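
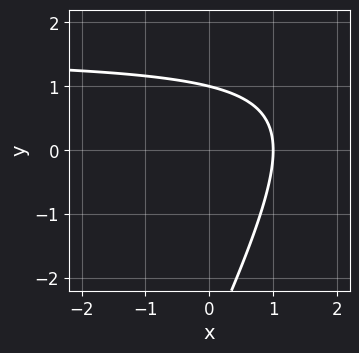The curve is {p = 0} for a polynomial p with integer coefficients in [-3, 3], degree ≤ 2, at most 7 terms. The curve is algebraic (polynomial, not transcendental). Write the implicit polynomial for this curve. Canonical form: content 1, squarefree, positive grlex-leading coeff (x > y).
1. The degree is 2 — a generic line meets the curve in up to 2 points.
2. From the visible intercepts: it crosses the x-axis at the gridline x = 1; one y-axis crossing is at y = 1.
3. Solving for integer coefficients yields p as stated.

2*x*y - y^2 - 3*x - 2*y + 3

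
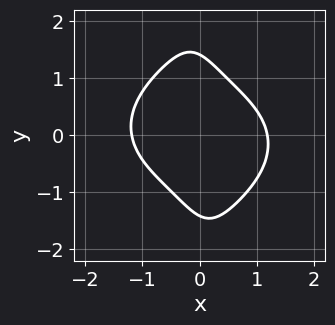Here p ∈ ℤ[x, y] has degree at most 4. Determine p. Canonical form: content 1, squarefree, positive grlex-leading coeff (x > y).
x^4 + 2*x^2*y^2 + x*y + y^2 - 2

Degree: a generic line meets the curve in up to 4 points, so deg p = 4.
Matching integer coefficients to the picture gives p.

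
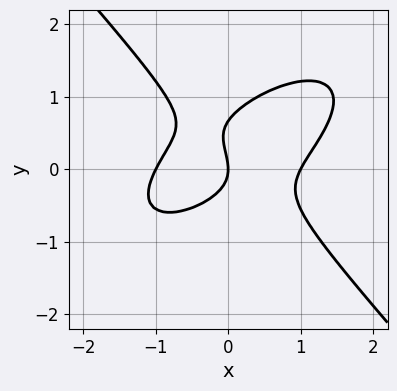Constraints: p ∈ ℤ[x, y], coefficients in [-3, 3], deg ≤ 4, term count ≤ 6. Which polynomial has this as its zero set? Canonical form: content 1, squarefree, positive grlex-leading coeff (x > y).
First, the degree is 3 — no degree-2 curve has this shape.
Then, from the visible intercepts: the x-axis gridline crossings are at x ∈ {-1, 0, 1}; it meets the y-axis at y = 0 (among the integer gridlines).
Finally, matching integer coefficients to the picture gives p.

2*x^3 - 2*x^2*y + 3*y^3 - 2*y^2 - 2*x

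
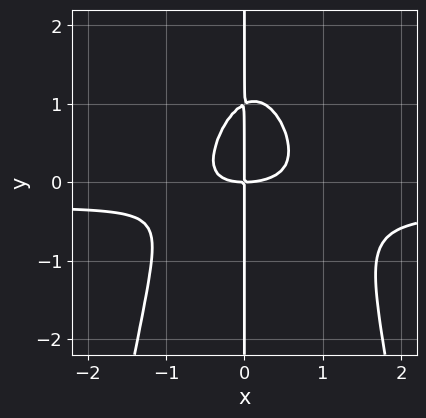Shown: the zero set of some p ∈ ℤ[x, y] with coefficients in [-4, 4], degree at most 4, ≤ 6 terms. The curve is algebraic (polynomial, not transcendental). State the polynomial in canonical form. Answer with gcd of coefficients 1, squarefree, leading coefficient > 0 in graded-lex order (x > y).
(a) The degree is 4 — no degree-3 curve has this shape.
(b) Against the integer gridlines: it meets the x-axis at x = 0 (among the integer gridlines); the visible y-axis segment lies entirely on the curve.
(c) Matching integer coefficients to the picture gives p.

3*x^3*y + x^3 - x^2*y + 2*x*y^2 - 2*x*y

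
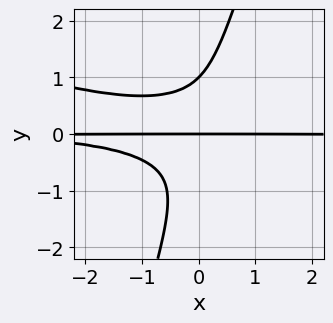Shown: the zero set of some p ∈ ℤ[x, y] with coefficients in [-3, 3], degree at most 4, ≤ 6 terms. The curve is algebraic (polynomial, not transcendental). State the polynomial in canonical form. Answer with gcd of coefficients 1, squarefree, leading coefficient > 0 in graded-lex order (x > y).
x^2*y^2 + 3*x*y^3 - y^4 + y

1. The degree is 4 — a generic line meets the curve in up to 4 points.
2. From the axis intercepts and sections: every point of the x-axis in the box is on the curve; among the integer gridlines, it crosses the y-axis at y ∈ {0, 1}.
3. Solving for integer coefficients yields p as stated.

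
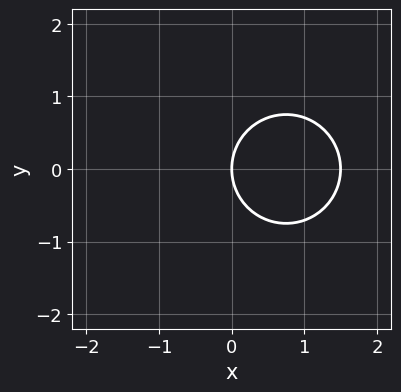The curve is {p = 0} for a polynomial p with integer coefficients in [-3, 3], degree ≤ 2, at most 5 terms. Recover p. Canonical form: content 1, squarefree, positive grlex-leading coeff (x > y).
1. The degree is 2 — no degree-1 curve has this shape.
2. Symmetries: mirror symmetry y ↦ −y ⇒ only even powers of y.
3. Against the integer gridlines: it meets the x-axis at x = 0 (among the integer gridlines); it meets the y-axis at y = 0 (among the integer gridlines).
4. Fitting integer coefficients to these (and the overall shape) gives p.

2*x^2 + 2*y^2 - 3*x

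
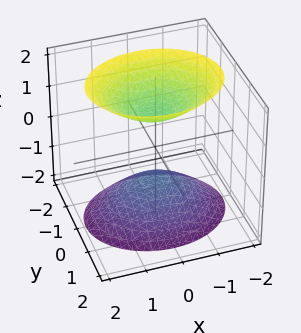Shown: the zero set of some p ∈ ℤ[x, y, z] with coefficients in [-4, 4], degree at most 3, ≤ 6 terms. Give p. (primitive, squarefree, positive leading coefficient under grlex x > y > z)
1. The picture has 2 separate pieces. They look like related sheets of one shape, so recover p as a whole.
2. The degree is 2 — two sheets facing apart; a quadric.
3. Symmetries: the x ↦ −x reflection is a symmetry, so x appears only in even powers; it's symmetric under z → −z, forcing even powers of z; it's symmetric under y → −y, forcing even powers of y.
4. Reading off the gridlines: it misses every integer gridline on the x-axis; among the integer gridlines, it crosses the z-axis at z ∈ {-1, 1}.
5. Assembling these constraints gives the stated polynomial.

2*x^2 + 3*y^2 - 2*z^2 + 2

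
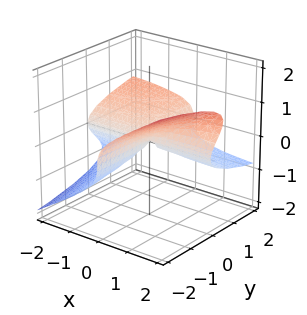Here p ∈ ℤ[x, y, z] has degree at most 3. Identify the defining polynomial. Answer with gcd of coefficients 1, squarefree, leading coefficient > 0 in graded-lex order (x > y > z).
First, the degree is 3 — the shape is more complex than any degree-2 surface.
Next, from the axis intercepts and sections: every point of the x-axis in the box is on the surface; every point of the y-axis in the box is on the surface; one z-axis crossing is at z = 0.
Finally, assembling these constraints gives the stated polynomial.

2*x*z^2 - 3*z^3 - x*y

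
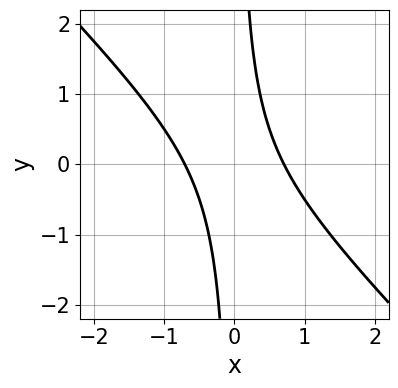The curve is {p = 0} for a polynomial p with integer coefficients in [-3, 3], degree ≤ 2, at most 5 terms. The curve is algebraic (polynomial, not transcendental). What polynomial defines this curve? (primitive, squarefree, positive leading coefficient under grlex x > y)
2*x^2 + 2*x*y - 1

1. deg p = 2.
2. Against the integer gridlines: it misses every integer gridline on the y-axis.
3. Together with the visible shape, these determine p as stated.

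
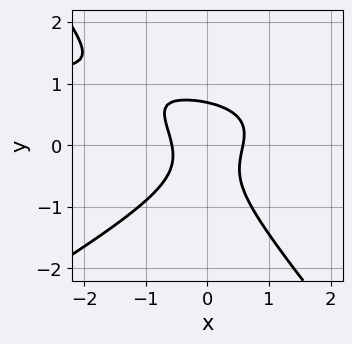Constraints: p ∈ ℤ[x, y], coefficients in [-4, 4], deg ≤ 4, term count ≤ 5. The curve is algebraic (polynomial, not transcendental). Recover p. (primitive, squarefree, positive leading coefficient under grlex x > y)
2*x^2*y - 2*x*y^2 - 3*y^3 - 3*x^2 + 1

(a) deg p = 3. A generic line meets the curve in up to 3 points.
(b) The integer polynomial consistent with all of this is the stated p.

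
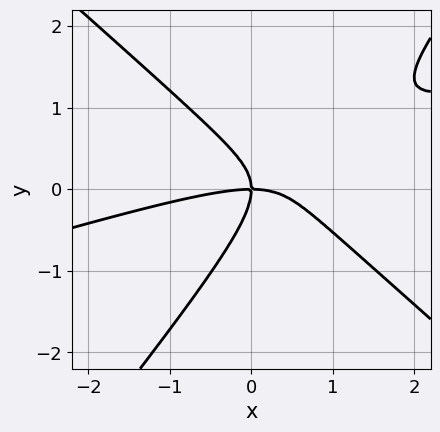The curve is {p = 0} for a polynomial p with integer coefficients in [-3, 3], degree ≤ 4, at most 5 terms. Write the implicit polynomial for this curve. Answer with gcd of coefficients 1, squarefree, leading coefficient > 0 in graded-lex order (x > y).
Degree: no degree-2 curve has this shape, so deg p = 3.
Observable constraints: one y-axis crossing is at y = 0; one x-axis crossing is at x = 0.
These observations pin down the coefficients.

x^3 - 3*x^2*y - 2*x*y^2 + 3*y^3 + 3*x*y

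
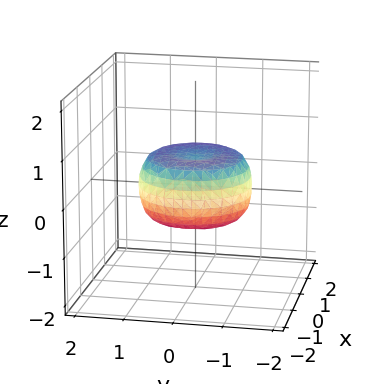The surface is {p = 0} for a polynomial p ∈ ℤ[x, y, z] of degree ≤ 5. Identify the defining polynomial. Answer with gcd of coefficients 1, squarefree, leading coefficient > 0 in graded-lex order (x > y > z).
2*x^4 + 4*x^2*y^2 + 2*y^4 - 2*x^2 - 2*y^2 + 3*z^2 - 1

First, the degree is 4 — a generic line meets the surface in up to 4 points.
Next, symmetry: every cross-section ⟂ z is a circle, so x, y appear only via x² + y².
Next, from the axis intercepts and sections: a circular section at z = 0 has radius between 1 and 2.
Finally, fitting integer coefficients to these (and the overall shape) gives p.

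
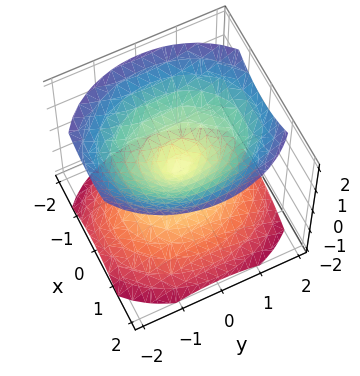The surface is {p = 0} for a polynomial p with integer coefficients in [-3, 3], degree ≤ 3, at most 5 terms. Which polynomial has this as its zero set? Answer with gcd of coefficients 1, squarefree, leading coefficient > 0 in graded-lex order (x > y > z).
3*x^2 + 2*y^2 - 3*z^2

There are 2 components.
The degree is 2 — two nappes meeting at a single point; a quadric.
Symmetries: mirror symmetry x ↦ −x ⇒ only even powers of x; the z ↦ −z reflection is a symmetry, so z appears only in even powers; mirror symmetry y ↦ −y ⇒ only even powers of y.
From the visible intercepts: it meets the x-axis at x = 0 (among the integer gridlines); it meets the y-axis at y = 0 (among the integer gridlines).
These observations pin down the coefficients.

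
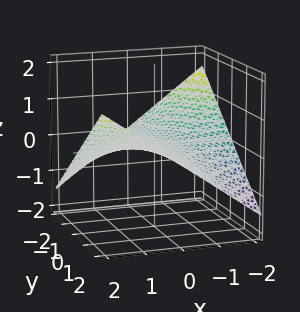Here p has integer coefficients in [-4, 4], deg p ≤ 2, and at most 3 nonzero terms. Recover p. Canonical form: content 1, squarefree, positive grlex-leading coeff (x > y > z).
First, the degree is 2 — a saddle surface; a quadric.
Next, observable constraints: it crosses the z-axis at the gridline z = 0; the visible x-axis segment lies entirely on the surface; the visible y-axis segment lies entirely on the surface.
Finally, the integer polynomial consistent with all of this is the stated p.

x*y - 3*z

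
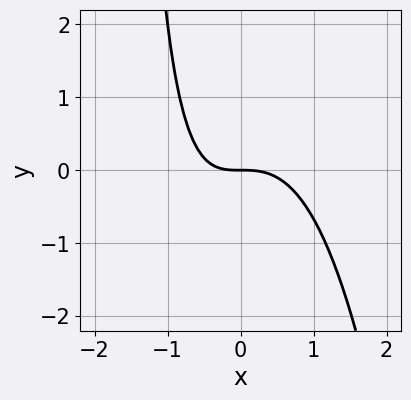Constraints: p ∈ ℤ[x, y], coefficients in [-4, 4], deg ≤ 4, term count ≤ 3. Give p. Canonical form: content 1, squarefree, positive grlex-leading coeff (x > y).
1. deg p = 3.
2. From the visible intercepts: it crosses the x-axis at the gridline x = 0; one y-axis crossing is at y = 0.
3. Together with the visible shape, these determine p as stated.

2*x^3 + x*y + 2*y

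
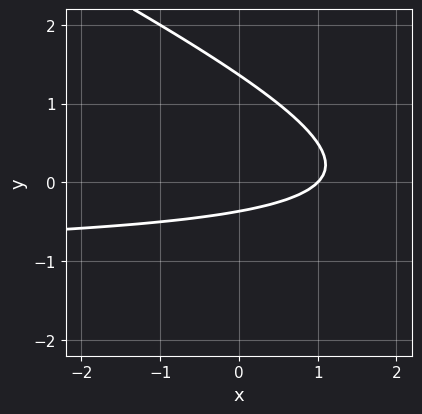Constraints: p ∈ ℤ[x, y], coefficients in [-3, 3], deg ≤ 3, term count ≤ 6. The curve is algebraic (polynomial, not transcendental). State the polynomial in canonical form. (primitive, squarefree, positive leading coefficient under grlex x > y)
x*y + 2*y^2 + x - 2*y - 1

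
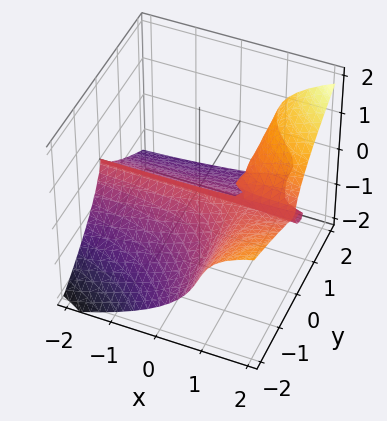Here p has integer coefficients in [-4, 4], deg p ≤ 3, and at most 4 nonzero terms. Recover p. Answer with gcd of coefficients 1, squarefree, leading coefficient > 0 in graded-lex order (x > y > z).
1. Degree: no degree-2 surface has this shape, so deg p = 3.
2. Reading off the gridlines: every point of the x-axis in the box is on the surface; it meets the z-axis at z = 0 (among the integer gridlines); it meets the y-axis at y = 0 (among the integer gridlines).
3. Fitting integer coefficients to these (and the overall shape) gives p.

x*y^2 + x*y*z - 2*z^3 - y^2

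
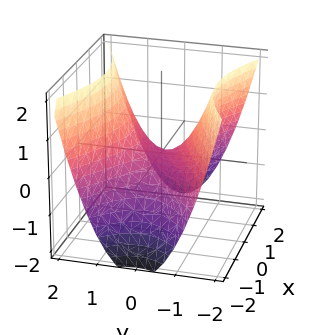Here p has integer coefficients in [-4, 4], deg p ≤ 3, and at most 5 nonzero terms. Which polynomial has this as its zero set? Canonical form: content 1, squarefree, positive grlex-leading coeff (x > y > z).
First, deg p = 2. A saddle surface; a quadric.
Then, symmetries: mirror symmetry y ↦ −y ⇒ only even powers of y; it's symmetric under x → −x, forcing even powers of x.
Then, observable constraints: it meets the z-axis at z = 0 (among the integer gridlines); it meets the x-axis at x = 0 (among the integer gridlines); it crosses the y-axis at the gridline y = 0.
Finally, together with the visible shape, these determine p as stated.

x^2 - 2*y^2 + 2*z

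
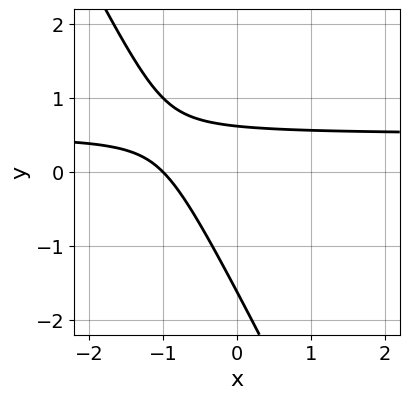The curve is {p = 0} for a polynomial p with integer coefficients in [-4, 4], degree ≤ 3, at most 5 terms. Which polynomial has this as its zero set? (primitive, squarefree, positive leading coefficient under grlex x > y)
(a) Degree: the shape is more complex than any degree-1 curve, so deg p = 2.
(b) Reading off the gridlines: one x-axis crossing is at x = -1.
(c) Assembling these constraints gives the stated polynomial.

2*x*y + y^2 - x + y - 1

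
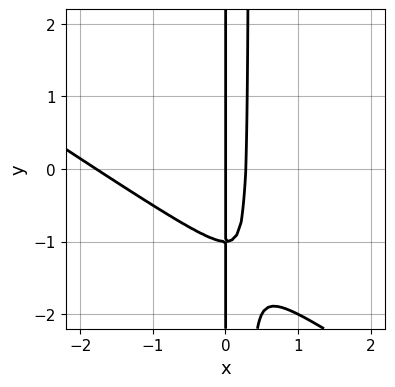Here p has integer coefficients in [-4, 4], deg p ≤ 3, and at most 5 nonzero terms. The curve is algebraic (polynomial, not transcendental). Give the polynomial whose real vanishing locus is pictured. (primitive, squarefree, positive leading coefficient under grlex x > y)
1. deg p = 3.
2. Observable constraints: it crosses the x-axis at the gridline x = 0; every point of the y-axis in the box is on the curve.
3. Matching integer coefficients to the picture gives p.

2*x^3 + 3*x^2*y + 3*x^2 - x*y - x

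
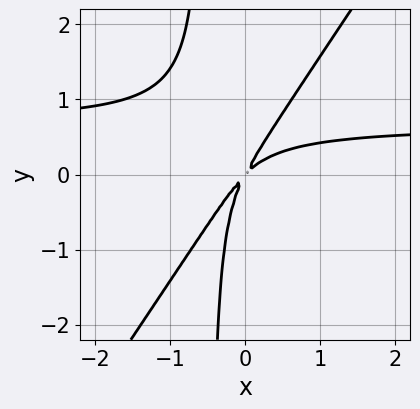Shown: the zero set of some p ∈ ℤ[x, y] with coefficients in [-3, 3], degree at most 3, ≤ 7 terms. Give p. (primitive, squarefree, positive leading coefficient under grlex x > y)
3*x^2*y - 2*x*y^2 - 2*x^2 + 3*x*y - y^2

(a) The degree is 3 — the shape is more complex than any degree-2 curve.
(b) The integer polynomial consistent with all of this is the stated p.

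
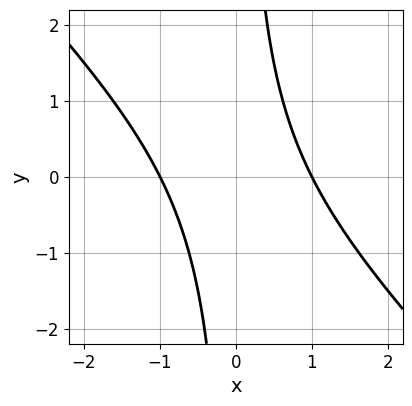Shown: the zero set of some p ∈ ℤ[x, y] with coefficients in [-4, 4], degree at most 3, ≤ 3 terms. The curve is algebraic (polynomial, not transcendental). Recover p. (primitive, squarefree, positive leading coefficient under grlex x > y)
(a) The degree is 2 — the shape is more complex than any degree-1 curve.
(b) Against the integer gridlines: among the integer gridlines, it crosses the x-axis at x ∈ {-1, 1}; the curve avoids every integer y-axis point in the box.
(c) Solving for integer coefficients yields p as stated.

x^2 + x*y - 1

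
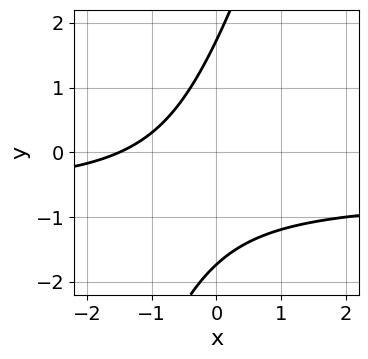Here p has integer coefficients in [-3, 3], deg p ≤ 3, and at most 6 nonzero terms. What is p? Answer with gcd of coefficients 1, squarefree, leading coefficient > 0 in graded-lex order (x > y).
3*x*y - y^2 + 2*x + 3

1. deg p = 2. No degree-1 curve has this shape.
2. Matching integer coefficients to the picture gives p.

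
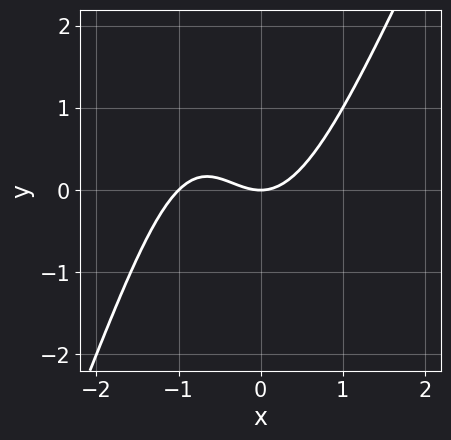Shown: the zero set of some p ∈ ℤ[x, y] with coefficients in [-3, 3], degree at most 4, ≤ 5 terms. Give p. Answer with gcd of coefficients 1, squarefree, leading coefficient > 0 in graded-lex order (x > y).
2*x^3 - x^2*y + 2*x^2 - x*y - 2*y

(a) Degree: no degree-2 curve has this shape, so deg p = 3.
(b) From the axis intercepts and sections: the x-axis gridline crossings are at x ∈ {-1, 0}; it crosses the y-axis at the gridline y = 0.
(c) Together with the visible shape, these determine p as stated.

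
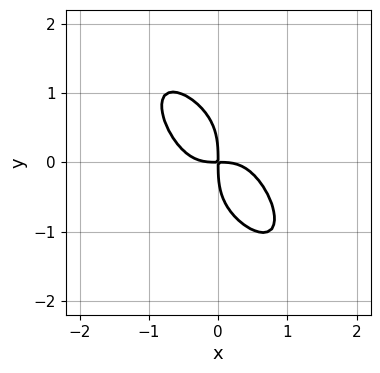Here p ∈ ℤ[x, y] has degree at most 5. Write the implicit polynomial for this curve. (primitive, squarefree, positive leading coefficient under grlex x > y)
The degree is 4 — a generic line meets the curve in up to 4 points.
Matching integer coefficients to the picture gives p.

3*x^4 + x^3*y + y^4 + 2*x*y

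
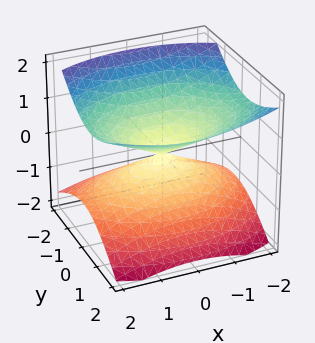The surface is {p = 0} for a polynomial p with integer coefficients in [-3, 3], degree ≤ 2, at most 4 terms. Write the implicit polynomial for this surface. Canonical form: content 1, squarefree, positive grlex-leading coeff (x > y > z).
The degree is 2 — a generic line meets the surface in up to 2 points.
Against the integer gridlines: it crosses the z-axis at the gridline z = 0; one x-axis crossing is at x = 0; one y-axis crossing is at y = 0.
Putting this together gives p.

x^2 + 2*y^2 - y*z - 3*z^2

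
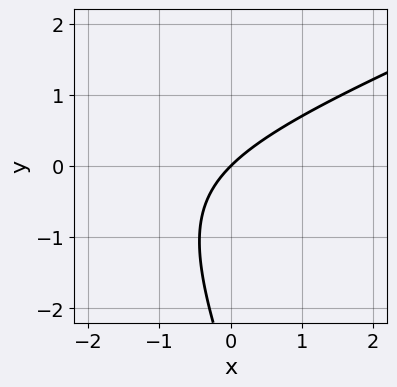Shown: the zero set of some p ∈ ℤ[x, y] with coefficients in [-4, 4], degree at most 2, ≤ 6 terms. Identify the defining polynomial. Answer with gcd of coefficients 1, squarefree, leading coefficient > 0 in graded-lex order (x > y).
x^2 - 2*x*y - y^2 + 3*x - 3*y

First, degree: no degree-1 curve has this shape, so deg p = 2.
Next, reading off the gridlines: it meets the y-axis at y = 0 (among the integer gridlines); it crosses the x-axis at the gridline x = 0.
Finally, matching integer coefficients to the picture gives p.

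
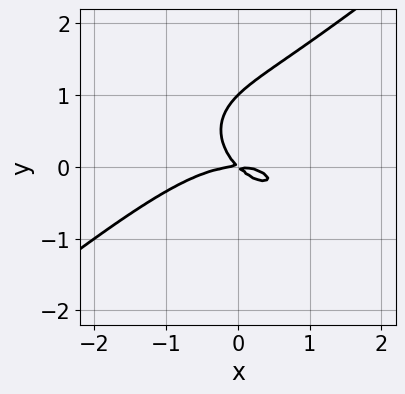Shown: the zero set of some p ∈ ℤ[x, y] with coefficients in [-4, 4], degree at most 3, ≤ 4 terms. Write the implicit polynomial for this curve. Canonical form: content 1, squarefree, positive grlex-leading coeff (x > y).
x^3 - 2*y^3 + 2*x*y + 2*y^2

First, degree: no degree-2 curve has this shape, so deg p = 3.
Next, observable constraints: the y-axis gridline crossings are at y ∈ {0, 1}; it crosses the x-axis at the gridline x = 0.
Finally, together with the visible shape, these determine p as stated.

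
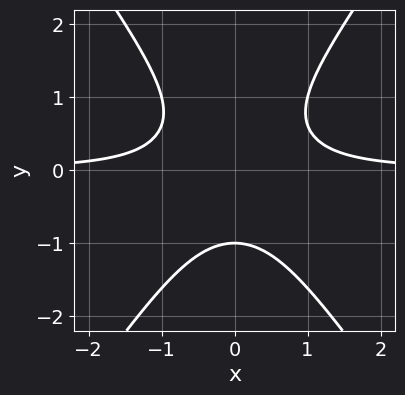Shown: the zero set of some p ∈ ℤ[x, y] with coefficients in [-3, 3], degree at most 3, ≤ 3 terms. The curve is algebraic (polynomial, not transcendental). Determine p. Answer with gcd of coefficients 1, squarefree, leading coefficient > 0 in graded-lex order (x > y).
2*x^2*y - y^3 - 1

1. The degree is 3 — a generic line meets the curve in up to 3 points.
2. Symmetries: mirror symmetry x ↦ −x ⇒ only even powers of x.
3. Against the integer gridlines: it crosses the y-axis at the gridline y = -1; no x-intercept at any integer in the box.
4. The integer polynomial consistent with all of this is the stated p.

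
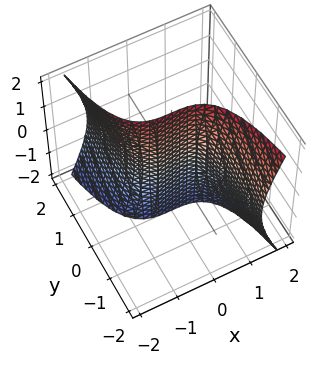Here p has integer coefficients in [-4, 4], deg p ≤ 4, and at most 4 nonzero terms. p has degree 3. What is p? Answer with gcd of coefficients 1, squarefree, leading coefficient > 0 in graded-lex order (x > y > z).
2*x^3 - x^2*y + y*z^2 + 3*y

1. deg p = 3.
2. From the visible intercepts: every point of the z-axis in the box is on the surface; it crosses the y-axis at the gridline y = 0; one x-axis crossing is at x = 0.
3. These observations pin down the coefficients.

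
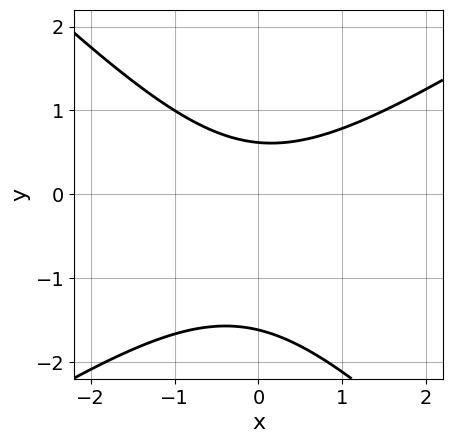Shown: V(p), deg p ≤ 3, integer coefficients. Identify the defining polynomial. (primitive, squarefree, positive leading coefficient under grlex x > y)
2*x^2 - x*y - 3*y^2 - 3*y + 3

The degree is 2 — a generic line meets the curve in up to 2 points.
From the axis intercepts and sections: it misses every integer gridline on the x-axis.
Assembling these constraints gives the stated polynomial.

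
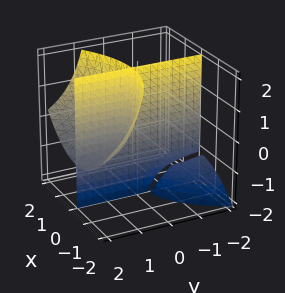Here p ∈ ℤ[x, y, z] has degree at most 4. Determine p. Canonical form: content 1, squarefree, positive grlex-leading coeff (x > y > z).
(a) The picture has 3 separate pieces. They look like related sheets of one shape, so recover p as a whole.
(b) The degree is 3 — no degree-2 surface has this shape.
(c) Observable constraints: it meets the x-axis at x = 0 (among the integer gridlines); every point of the z-axis in the box is on the surface.
(d) These observations pin down the coefficients. Check: (0, -1, 0) on the y-axis lies on the surface, and p(0, -1, 0) = 0. ✓

x^3 - 2*x*y*z - 2*x*y + x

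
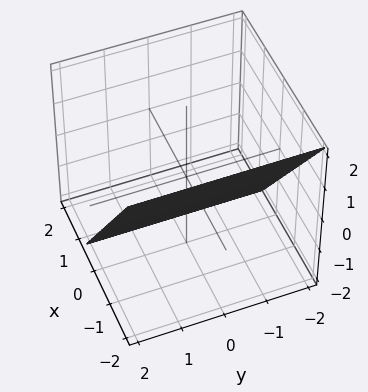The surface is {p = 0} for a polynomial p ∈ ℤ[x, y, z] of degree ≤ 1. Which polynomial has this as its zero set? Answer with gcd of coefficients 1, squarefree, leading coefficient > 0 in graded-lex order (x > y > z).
First, the degree is 1 — the surface is flat (a plane).
Next, from the axis intercepts and sections: the surface avoids every integer y-axis point in the box; one z-axis crossing is at z = -1.
Finally, matching integer coefficients to the picture gives p.

3*x + 2*z + 2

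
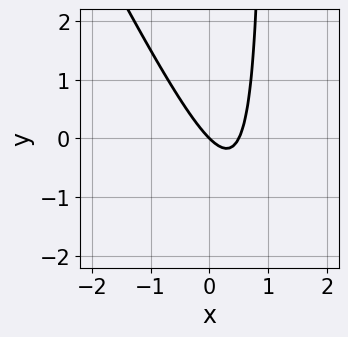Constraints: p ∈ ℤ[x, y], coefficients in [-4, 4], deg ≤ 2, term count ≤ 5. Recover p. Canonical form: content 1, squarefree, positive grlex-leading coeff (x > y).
(a) deg p = 2. No degree-1 curve has this shape.
(b) Against the integer gridlines: it meets the y-axis at y = 0 (among the integer gridlines); it meets the x-axis at x = 0 (among the integer gridlines).
(c) Fitting integer coefficients to these (and the overall shape) gives p.

2*x^2 + x*y - x - y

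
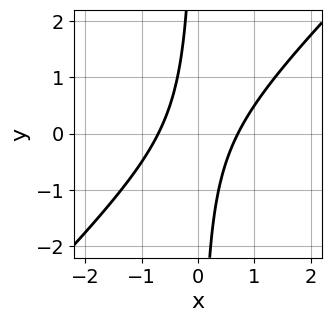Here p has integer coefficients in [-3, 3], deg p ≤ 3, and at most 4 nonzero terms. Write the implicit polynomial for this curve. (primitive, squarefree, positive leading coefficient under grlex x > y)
2*x^2 - 2*x*y - 1

deg p = 2.
Checking where it meets the axes: it misses every integer gridline on the y-axis.
These observations pin down the coefficients.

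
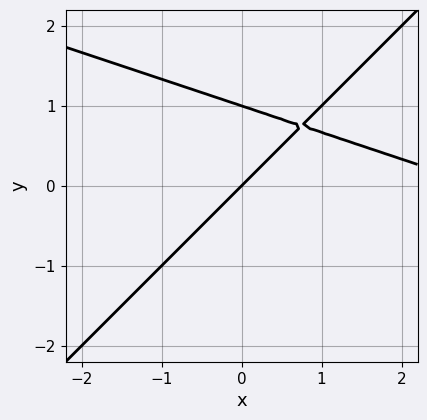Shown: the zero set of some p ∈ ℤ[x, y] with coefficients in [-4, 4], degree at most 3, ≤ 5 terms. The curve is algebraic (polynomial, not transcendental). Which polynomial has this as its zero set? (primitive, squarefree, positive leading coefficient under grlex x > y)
x^2 + 2*x*y - 3*y^2 - 3*x + 3*y

deg p = 2.
Reading off the gridlines: it crosses the x-axis at the gridline x = 0; among the integer gridlines, it crosses the y-axis at y ∈ {0, 1}.
Putting this together gives p.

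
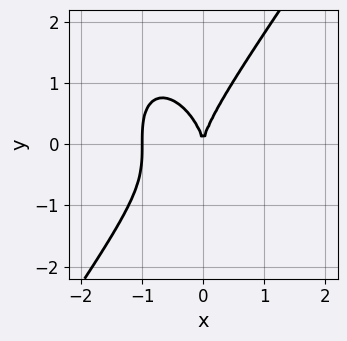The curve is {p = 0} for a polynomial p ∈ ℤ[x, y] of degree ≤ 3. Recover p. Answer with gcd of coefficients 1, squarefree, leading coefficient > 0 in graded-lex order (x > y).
3*x^3 - y^3 + 3*x^2

The degree is 3 — no degree-2 curve has this shape.
Checking where it meets the axes: it crosses the y-axis at the gridline y = 0; the x-axis gridline crossings are at x ∈ {-1, 0}.
The integer polynomial consistent with all of this is the stated p.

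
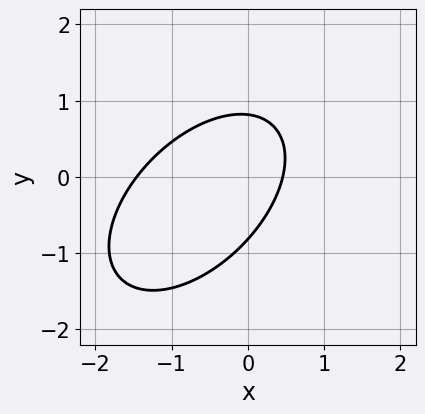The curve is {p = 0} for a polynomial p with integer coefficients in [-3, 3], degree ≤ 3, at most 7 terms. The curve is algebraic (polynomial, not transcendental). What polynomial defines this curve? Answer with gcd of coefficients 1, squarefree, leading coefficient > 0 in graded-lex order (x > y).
3*x^2 - 3*x*y + 3*y^2 + 3*x - 2

First, the degree is 2 — a generic line meets the curve in up to 2 points.
Finally, putting this together gives p.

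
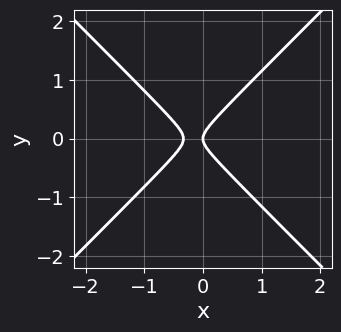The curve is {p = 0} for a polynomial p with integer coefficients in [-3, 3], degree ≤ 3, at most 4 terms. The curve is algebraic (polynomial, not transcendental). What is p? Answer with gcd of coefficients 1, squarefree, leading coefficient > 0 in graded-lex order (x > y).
3*x^2 - 3*y^2 + x

(a) Degree: a generic line meets the curve in up to 2 points, so deg p = 2.
(b) Symmetries: the y ↦ −y reflection is a symmetry, so y appears only in even powers.
(c) From the axis intercepts and sections: it crosses the y-axis at the gridline y = 0; it meets the x-axis at x = 0 (among the integer gridlines).
(d) Fitting integer coefficients to these (and the overall shape) gives p.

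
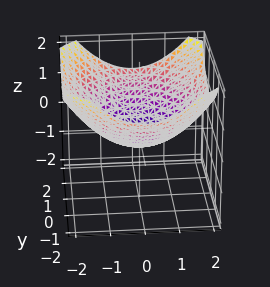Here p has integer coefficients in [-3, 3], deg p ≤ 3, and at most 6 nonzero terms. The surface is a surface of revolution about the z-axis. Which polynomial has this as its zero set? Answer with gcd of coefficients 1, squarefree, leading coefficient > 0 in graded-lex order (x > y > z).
x^2 + y^2 - 3*z - 1

(a) The degree is 2 — no degree-1 surface has this shape.
(b) Symmetry: the z-axis is an axis of rotation, so x and y enter only as x² + y².
(c) Checking where it meets the axes: a circular section at z = 0 has radius exactly 1; the y-axis gridline crossings are at y ∈ {-1, 1}.
(d) These observations pin down the coefficients.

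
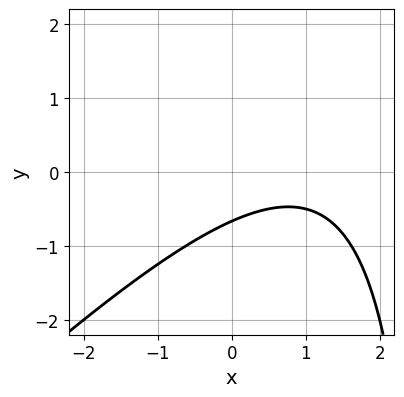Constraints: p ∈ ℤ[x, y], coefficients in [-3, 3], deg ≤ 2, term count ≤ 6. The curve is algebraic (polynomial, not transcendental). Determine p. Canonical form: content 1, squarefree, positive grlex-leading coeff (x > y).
First, degree: a generic line meets the curve in up to 2 points, so deg p = 2.
Then, from the visible intercepts: it misses every integer gridline on the x-axis.
Finally, assembling these constraints gives the stated polynomial.

x^2 - x*y - 2*x + 3*y + 2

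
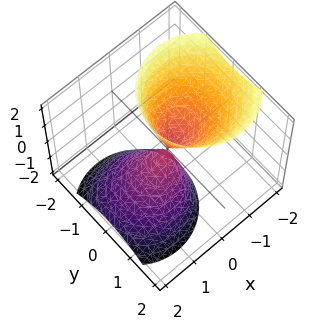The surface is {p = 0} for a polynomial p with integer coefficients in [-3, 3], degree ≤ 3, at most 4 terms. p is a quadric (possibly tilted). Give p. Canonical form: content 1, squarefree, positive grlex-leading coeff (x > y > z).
The picture has 2 separate pieces. Treating them together as one polynomial.
The degree is 2 — no degree-1 surface has this shape.
Checking where it meets the axes: it crosses the y-axis at the gridline y = 0; it crosses the z-axis at the gridline z = 0.
Assembling these constraints gives the stated polynomial.

3*x^2 + 3*x*z + 3*y^2 - z^2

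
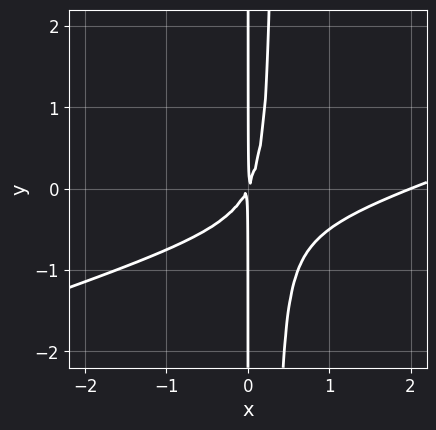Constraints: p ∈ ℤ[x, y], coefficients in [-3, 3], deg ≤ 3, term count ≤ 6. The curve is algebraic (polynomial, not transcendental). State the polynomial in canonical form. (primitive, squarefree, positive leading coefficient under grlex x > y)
x^3 - 3*x^2*y - 2*x^2 + x*y

1. Degree: no degree-2 curve has this shape, so deg p = 3.
2. From the axis intercepts and sections: every point of the y-axis in the box is on the curve; one x-axis crossing is at x = 2.
3. Solving for integer coefficients yields p as stated.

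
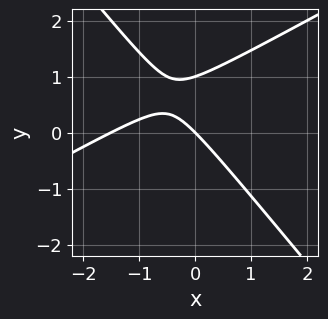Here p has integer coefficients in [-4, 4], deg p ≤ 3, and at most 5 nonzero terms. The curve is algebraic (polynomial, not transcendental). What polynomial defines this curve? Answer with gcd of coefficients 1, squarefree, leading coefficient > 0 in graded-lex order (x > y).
2*x^2 - 2*x*y - 3*y^2 + 3*x + 3*y

1. The degree is 2 — the shape is more complex than any degree-1 curve.
2. From the visible intercepts: it meets the x-axis at x = 0 (among the integer gridlines); the y-axis gridline crossings are at y ∈ {0, 1}.
3. These observations pin down the coefficients.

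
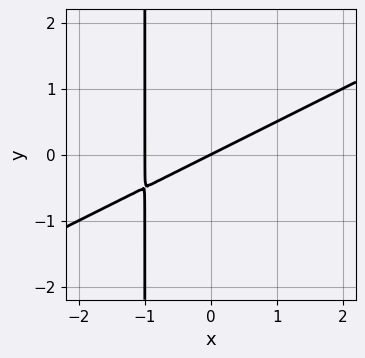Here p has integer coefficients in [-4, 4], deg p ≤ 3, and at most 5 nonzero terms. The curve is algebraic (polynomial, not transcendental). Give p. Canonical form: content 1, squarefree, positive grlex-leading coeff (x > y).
Degree: no degree-1 curve has this shape, so deg p = 2.
Checking where it meets the axes: the x-axis gridline crossings are at x ∈ {-1, 0}; it meets the y-axis at y = 0 (among the integer gridlines).
Assembling these constraints gives the stated polynomial.

x^2 - 2*x*y + x - 2*y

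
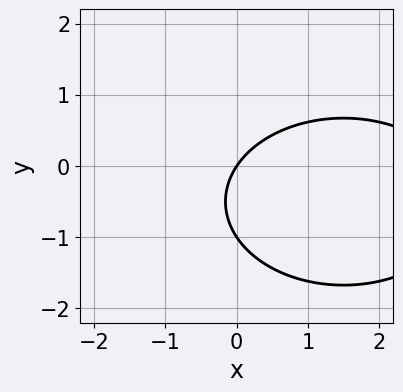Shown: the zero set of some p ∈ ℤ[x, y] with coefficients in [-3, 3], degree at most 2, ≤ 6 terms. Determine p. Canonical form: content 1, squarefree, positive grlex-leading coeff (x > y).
Degree: the shape is more complex than any degree-1 curve, so deg p = 2.
Reading off the gridlines: it crosses the x-axis at the gridline x = 0; among the integer gridlines, it crosses the y-axis at y ∈ {-1, 0}.
Assembling these constraints gives the stated polynomial.

x^2 + 2*y^2 - 3*x + 2*y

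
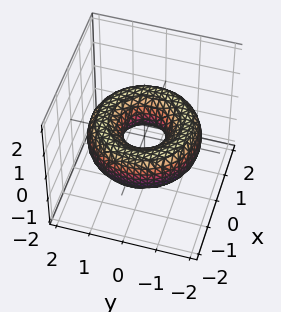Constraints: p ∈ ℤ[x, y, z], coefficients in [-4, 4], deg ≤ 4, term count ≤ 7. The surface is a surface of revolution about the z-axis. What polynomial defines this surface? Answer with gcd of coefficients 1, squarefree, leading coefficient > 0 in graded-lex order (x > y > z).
x^4 + 2*x^2*y^2 + y^4 - 3*x^2 - 3*y^2 + 3*z^2 + 1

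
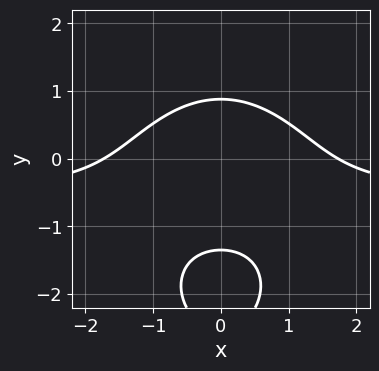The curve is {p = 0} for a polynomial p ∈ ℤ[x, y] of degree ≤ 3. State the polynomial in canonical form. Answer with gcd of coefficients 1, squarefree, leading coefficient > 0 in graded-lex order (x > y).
2*x^2*y + y^3 + x^2 + 3*y^2 - 3

First, the degree is 3 — a generic line meets the curve in up to 3 points.
Then, symmetries: it's symmetric under x → −x, forcing even powers of x.
Finally, fitting integer coefficients to these (and the overall shape) gives p.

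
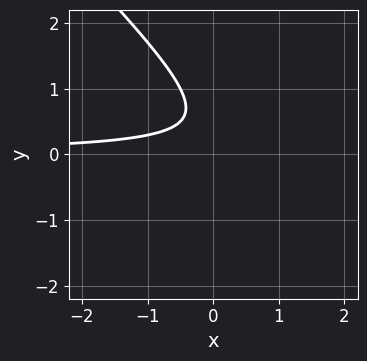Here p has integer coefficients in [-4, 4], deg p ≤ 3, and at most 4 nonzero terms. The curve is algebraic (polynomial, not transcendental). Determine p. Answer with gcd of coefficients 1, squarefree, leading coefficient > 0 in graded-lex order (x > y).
1. Degree: a generic line meets the curve in up to 2 points, so deg p = 2.
2. Checking where it meets the axes: the curve avoids every integer y-axis point in the box; no x-intercept at any integer in the box.
3. Matching integer coefficients to the picture gives p.

2*x*y + 2*y^2 - 2*y + 1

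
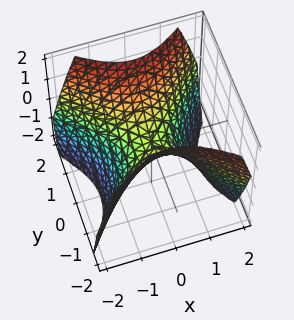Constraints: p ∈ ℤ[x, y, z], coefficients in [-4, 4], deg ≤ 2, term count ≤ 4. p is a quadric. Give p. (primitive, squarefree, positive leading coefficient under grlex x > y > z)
1. Degree: a hyperbolic paraboloid; a quadric, so deg p = 2.
2. Symmetries: the x ↦ −x reflection is a symmetry, so x appears only in even powers; mirror symmetry y ↦ −y ⇒ only even powers of y.
3. Reading off the gridlines: one x-axis crossing is at x = 0; it meets the z-axis at z = 0 (among the integer gridlines).
4. Putting this together gives p.

x^2 - y^2 + z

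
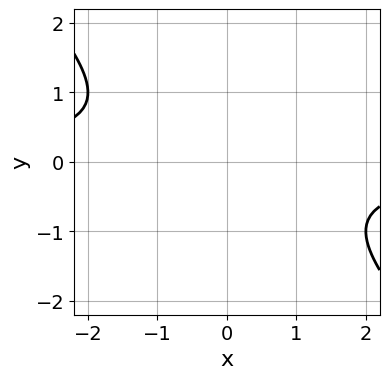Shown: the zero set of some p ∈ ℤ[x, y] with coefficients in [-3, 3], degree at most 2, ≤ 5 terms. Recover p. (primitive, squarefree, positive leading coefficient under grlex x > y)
1. The degree is 2 — the shape is more complex than any degree-1 curve.
2. Against the integer gridlines: it misses every integer gridline on the x-axis; no y-intercept at any integer in the box.
3. Matching integer coefficients to the picture gives p.

x*y + y^2 + 1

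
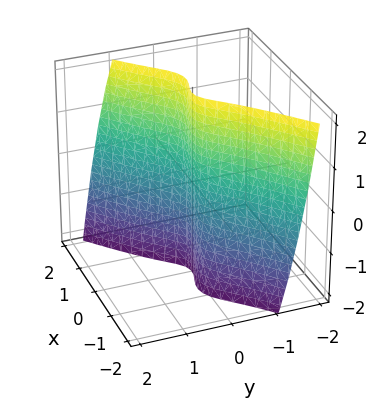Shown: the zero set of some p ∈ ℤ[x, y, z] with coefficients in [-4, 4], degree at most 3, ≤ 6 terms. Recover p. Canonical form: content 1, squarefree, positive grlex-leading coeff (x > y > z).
1. The degree is 3 — the shape is more complex than any degree-2 surface.
2. Checking where it meets the axes: one x-axis crossing is at x = 0; the visible z-axis segment lies entirely on the surface; it meets the y-axis at y = 0 (among the integer gridlines).
3. Putting this together gives p.

2*x^3 - x^2*y - x^2*z - 3*y^3 - 2*y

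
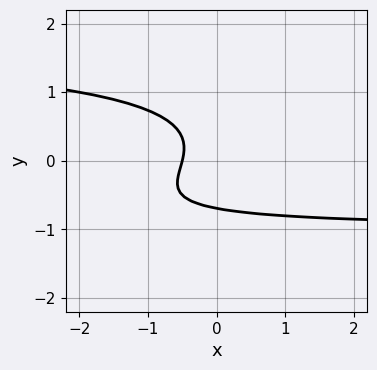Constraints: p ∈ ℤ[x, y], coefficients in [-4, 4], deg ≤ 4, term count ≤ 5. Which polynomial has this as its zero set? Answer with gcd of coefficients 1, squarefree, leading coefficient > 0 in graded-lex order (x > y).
(a) deg p = 3. No degree-2 curve has this shape.
(b) Solving for integer coefficients yields p as stated.

x*y^2 - 3*y^3 - x*y - 2*x - 1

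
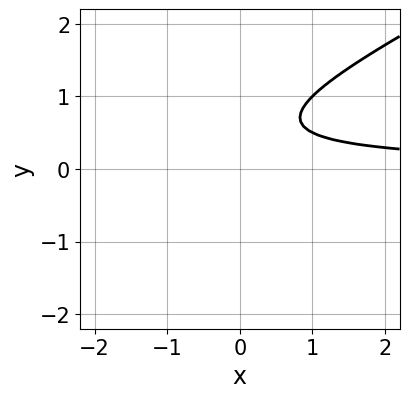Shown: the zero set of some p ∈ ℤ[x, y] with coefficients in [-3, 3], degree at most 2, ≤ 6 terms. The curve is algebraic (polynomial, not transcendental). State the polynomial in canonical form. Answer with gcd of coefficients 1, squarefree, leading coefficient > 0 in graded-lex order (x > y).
x*y - 2*y^2 + 2*y - 1

Degree: no degree-1 curve has this shape, so deg p = 2.
Against the integer gridlines: no y-intercept at any integer in the box; no x-intercept at any integer in the box.
Fitting integer coefficients to these (and the overall shape) gives p.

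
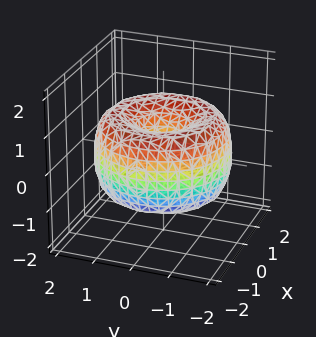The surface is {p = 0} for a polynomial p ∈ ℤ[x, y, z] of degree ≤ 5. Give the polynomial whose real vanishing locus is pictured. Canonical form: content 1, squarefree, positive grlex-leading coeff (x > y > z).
1. Degree: no degree-3 surface has this shape, so deg p = 4.
2. By symmetry, every cross-section ⟂ z is a circle, so x, y appear only via x² + y².
3. Checking where it meets the axes: it meets the x-axis at x = 0 (among the integer gridlines); a circular section at z = 0 has radius between 1 and 2.
4. These observations pin down the coefficients.

x^4 + 2*x^2*y^2 + y^4 - 3*x^2 - 3*y^2 + 2*z^2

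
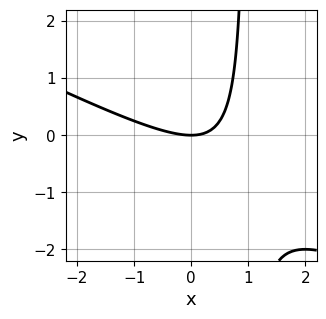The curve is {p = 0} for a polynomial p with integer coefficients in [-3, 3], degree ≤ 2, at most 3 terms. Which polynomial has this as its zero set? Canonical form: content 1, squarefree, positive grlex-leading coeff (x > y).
x^2 + 2*x*y - 2*y

First, the degree is 2 — the shape is more complex than any degree-1 curve.
Then, checking where it meets the axes: one y-axis crossing is at y = 0; it meets the x-axis at x = 0 (among the integer gridlines).
Finally, these observations pin down the coefficients.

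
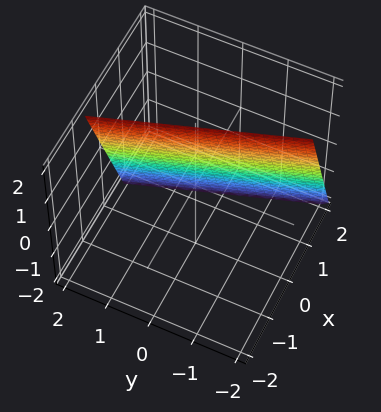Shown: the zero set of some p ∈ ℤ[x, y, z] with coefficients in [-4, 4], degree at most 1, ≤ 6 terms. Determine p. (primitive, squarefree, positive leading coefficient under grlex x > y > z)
First, deg p = 1.
Next, from the visible intercepts: it crosses the y-axis at the gridline y = 2; it crosses the z-axis at the gridline z = 2.
Finally, solving for integer coefficients yields p as stated.

3*x + y + z - 2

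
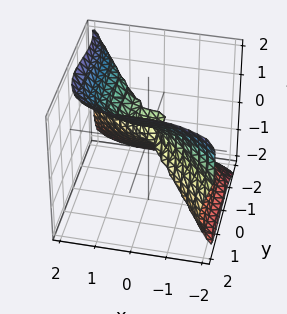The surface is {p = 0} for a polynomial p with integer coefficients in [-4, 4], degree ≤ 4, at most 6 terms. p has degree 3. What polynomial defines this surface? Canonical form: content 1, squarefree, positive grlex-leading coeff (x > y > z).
2*x^3 + 2*y^3 + 2*y^2*z - 3*z^3 + 2*z^2

First, the degree is 3 — a generic line meets the surface in up to 3 points.
Next, reading off the gridlines: it meets the y-axis at y = 0 (among the integer gridlines); it crosses the z-axis at the gridline z = 0; it meets the x-axis at x = 0 (among the integer gridlines).
Finally, solving for integer coefficients yields p as stated.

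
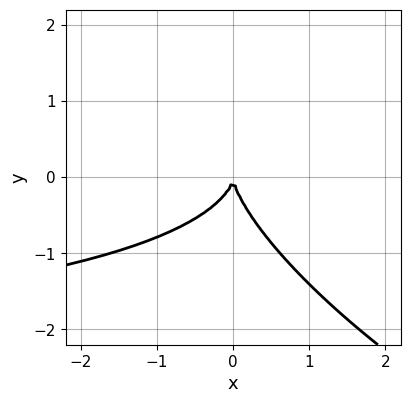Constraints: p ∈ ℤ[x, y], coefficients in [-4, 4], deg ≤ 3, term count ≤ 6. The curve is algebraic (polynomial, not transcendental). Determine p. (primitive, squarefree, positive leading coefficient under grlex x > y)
x^2*y + 2*x*y^2 + 2*y^3 + 3*x^2

deg p = 3.
From the visible intercepts: one x-axis crossing is at x = 0; one y-axis crossing is at y = 0.
Solving for integer coefficients yields p as stated.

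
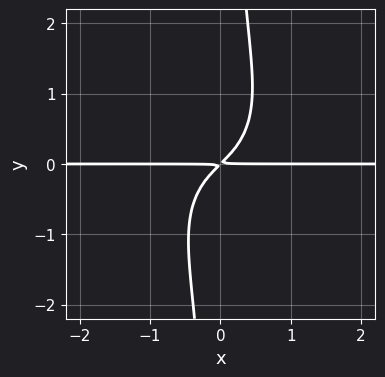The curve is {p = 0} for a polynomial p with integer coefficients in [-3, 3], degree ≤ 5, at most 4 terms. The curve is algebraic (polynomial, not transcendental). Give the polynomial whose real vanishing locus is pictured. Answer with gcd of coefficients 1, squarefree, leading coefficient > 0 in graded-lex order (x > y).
x^3*y + x*y^3 + x*y - y^2

1. deg p = 4. No degree-3 curve has this shape.
2. From the visible intercepts: the visible x-axis segment lies entirely on the curve.
3. Assembling these constraints gives the stated polynomial.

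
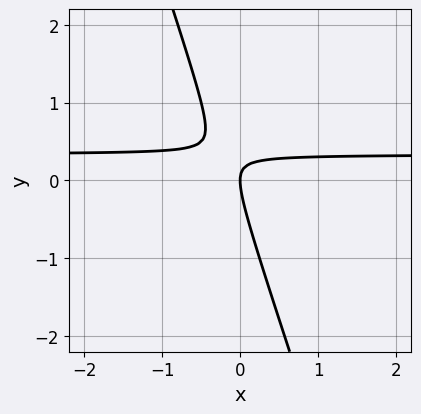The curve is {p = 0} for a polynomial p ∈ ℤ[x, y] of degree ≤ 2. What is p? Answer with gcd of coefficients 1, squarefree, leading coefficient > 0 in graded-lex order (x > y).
deg p = 2. A generic line meets the curve in up to 2 points.
From the axis intercepts and sections: it crosses the y-axis at the gridline y = 0; it crosses the x-axis at the gridline x = 0.
Assembling these constraints gives the stated polynomial.

3*x*y + y^2 - x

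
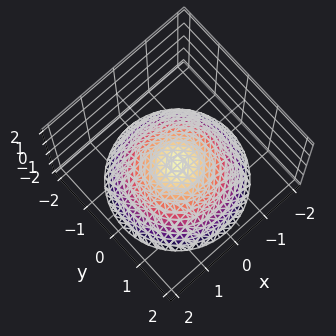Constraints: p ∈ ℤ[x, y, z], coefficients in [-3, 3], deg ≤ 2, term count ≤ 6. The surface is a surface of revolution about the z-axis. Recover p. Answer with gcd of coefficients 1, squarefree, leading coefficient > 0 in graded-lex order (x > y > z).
1. Degree: a generic line meets the surface in up to 2 points, so deg p = 2.
2. Symmetries: every cross-section ⟂ z is a circle, so x, y appear only via x² + y².
3. Reading off the gridlines: no x-intercept at any integer in the box; the surface avoids every integer y-axis point in the box; a circular section at z = -1 has radius exactly 1.
4. Matching integer coefficients to the picture gives p.

x^2 + y^2 + 2*z + 1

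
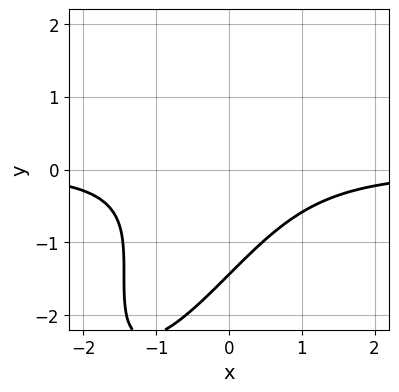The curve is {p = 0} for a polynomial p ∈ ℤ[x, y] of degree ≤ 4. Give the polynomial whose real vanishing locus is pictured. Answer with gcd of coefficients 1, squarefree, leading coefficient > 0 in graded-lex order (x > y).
3*x^2*y - 3*x*y^2 + y^3 + 3

(a) deg p = 3. The shape is more complex than any degree-2 curve.
(b) Observable constraints: no x-intercept at any integer in the box.
(c) Assembling these constraints gives the stated polynomial.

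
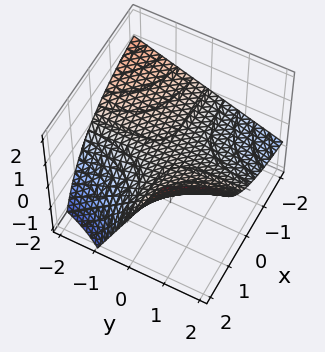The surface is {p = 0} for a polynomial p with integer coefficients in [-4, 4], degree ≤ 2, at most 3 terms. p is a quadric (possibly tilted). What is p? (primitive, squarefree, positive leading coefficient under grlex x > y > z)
x*y + x*z - 3*z

1. The degree is 2 — a generic line meets the surface in up to 2 points.
2. Against the integer gridlines: it crosses the z-axis at the gridline z = 0; the visible x-axis segment lies entirely on the surface.
3. Together with the visible shape, these determine p as stated. Check: (0, -1, 0) on the y-axis lies on the surface, and p(0, -1, 0) = 0. ✓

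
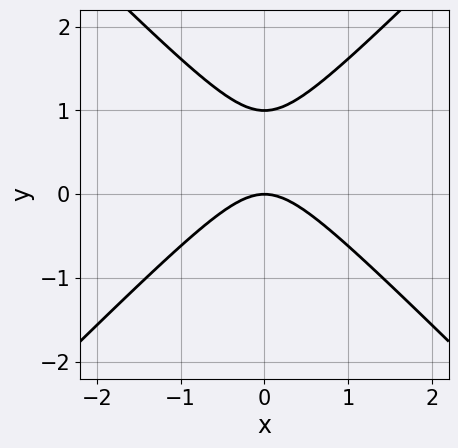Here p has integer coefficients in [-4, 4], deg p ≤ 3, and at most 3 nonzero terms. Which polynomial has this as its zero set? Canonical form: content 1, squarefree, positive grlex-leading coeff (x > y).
Degree: the shape is more complex than any degree-1 curve, so deg p = 2.
Symmetries: it's symmetric under x → −x, forcing even powers of x.
Reading off the gridlines: the y-axis gridline crossings are at y ∈ {0, 1}; one x-axis crossing is at x = 0.
Matching integer coefficients to the picture gives p.

x^2 - y^2 + y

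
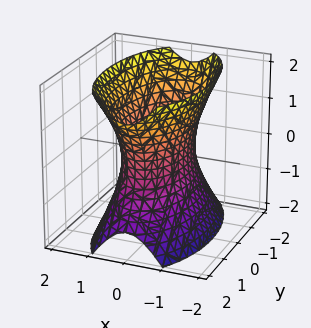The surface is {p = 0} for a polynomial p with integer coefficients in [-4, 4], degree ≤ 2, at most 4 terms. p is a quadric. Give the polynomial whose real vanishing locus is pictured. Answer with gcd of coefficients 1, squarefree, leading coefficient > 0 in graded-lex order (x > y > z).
3*x^2 + y^2 - z^2 - 2

1. deg p = 2. An hourglass — one-sheet hyperboloid; a quadric.
2. Symmetries: mirror symmetry z ↦ −z ⇒ only even powers of z; it's symmetric under y → −y, forcing even powers of y; it's symmetric under x → −x, forcing even powers of x.
3. Against the integer gridlines: no z-intercept at any integer in the box.
4. Solving for integer coefficients yields p as stated.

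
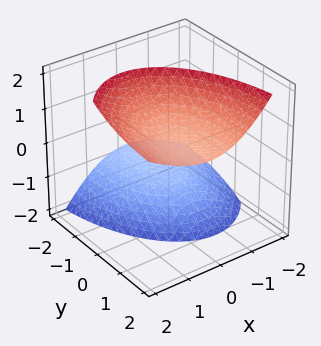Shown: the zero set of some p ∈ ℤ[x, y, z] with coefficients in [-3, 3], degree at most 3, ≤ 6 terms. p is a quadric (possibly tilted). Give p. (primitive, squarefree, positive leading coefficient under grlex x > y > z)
3*x^2 - 2*x*z + y^2 - 3*y*z - 2*z^2 + 3

First, there are 2 components. They look like related sheets of one shape, so recover p as a whole.
Next, degree: a generic line meets the surface in up to 2 points, so deg p = 2.
Then, checking where it meets the axes: the surface avoids every integer y-axis point in the box; no x-intercept at any integer in the box.
Finally, together with the visible shape, these determine p as stated.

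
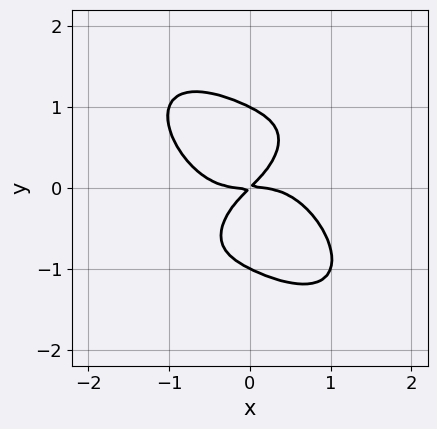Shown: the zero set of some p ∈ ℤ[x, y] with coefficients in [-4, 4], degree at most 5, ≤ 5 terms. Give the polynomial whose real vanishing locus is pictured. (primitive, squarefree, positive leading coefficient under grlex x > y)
x^4 + y^4 + x*y - y^2

The degree is 4 — a generic line meets the curve in up to 4 points.
Against the integer gridlines: among the integer gridlines, it crosses the y-axis at y ∈ {-1, 0, 1}; one x-axis crossing is at x = 0.
Assembling these constraints gives the stated polynomial.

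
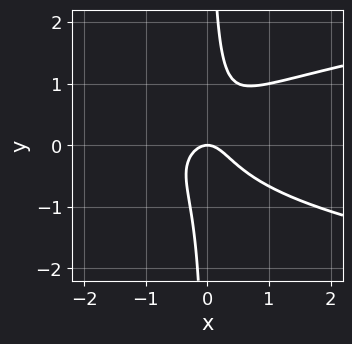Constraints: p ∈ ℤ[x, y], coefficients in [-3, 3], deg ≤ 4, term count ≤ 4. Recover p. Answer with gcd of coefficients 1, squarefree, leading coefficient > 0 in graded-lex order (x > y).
1. Degree: no degree-2 curve has this shape, so deg p = 3.
2. Reading off the gridlines: it crosses the y-axis at the gridline y = 0; one x-axis crossing is at x = 0.
3. Putting this together gives p.

3*x*y^2 - 2*x^2 - y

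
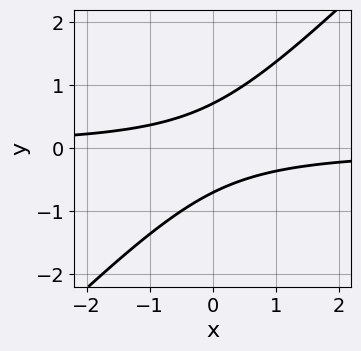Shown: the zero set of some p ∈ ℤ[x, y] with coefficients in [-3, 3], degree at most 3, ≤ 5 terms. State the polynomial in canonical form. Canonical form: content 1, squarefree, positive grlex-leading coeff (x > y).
2*x*y - 2*y^2 + 1

First, degree: no degree-1 curve has this shape, so deg p = 2.
Next, checking where it meets the axes: no x-intercept at any integer in the box.
Finally, assembling these constraints gives the stated polynomial.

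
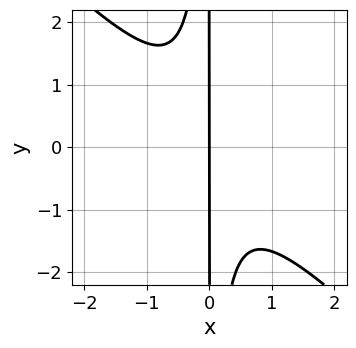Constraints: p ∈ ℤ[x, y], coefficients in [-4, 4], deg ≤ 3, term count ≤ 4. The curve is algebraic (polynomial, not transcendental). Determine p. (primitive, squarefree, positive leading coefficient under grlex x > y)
3*x^3 + 3*x^2*y + 2*x

(a) deg p = 3.
(b) Observable constraints: it crosses the x-axis at the gridline x = 0; every point of the y-axis in the box is on the curve.
(c) Assembling these constraints gives the stated polynomial.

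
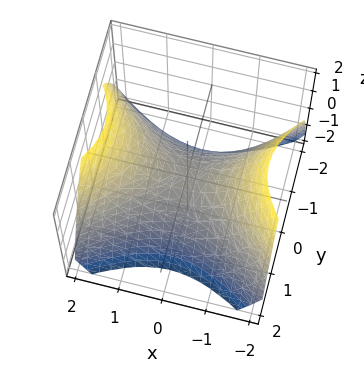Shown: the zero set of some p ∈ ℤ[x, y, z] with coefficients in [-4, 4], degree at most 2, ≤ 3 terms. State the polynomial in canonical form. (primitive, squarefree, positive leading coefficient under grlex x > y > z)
deg p = 2. A saddle surface; a quadric.
Symmetries: it's symmetric under y → −y, forcing even powers of y; it's symmetric under x → −x, forcing even powers of x.
Observable constraints: it meets the x-axis at x = 0 (among the integer gridlines); one z-axis crossing is at z = 0.
Fitting integer coefficients to these (and the overall shape) gives p.

2*x^2 - 3*y^2 - 3*z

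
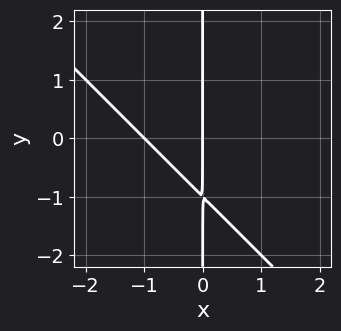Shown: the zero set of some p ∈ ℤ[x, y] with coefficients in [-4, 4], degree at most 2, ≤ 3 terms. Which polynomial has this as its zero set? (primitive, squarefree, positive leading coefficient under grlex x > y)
x^2 + x*y + x

First, degree: no degree-1 curve has this shape, so deg p = 2.
Then, checking where it meets the axes: the visible y-axis segment lies entirely on the curve; the x-axis gridline crossings are at x ∈ {-1, 0}.
Finally, matching integer coefficients to the picture gives p.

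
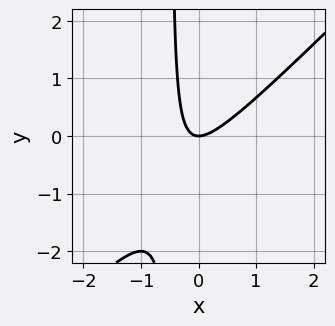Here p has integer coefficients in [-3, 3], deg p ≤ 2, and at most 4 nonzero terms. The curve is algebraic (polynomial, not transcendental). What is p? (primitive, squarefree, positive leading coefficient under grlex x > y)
2*x^2 - 2*x*y - y

1. deg p = 2.
2. Reading off the gridlines: it meets the x-axis at x = 0 (among the integer gridlines); it meets the y-axis at y = 0 (among the integer gridlines).
3. Together with the visible shape, these determine p as stated.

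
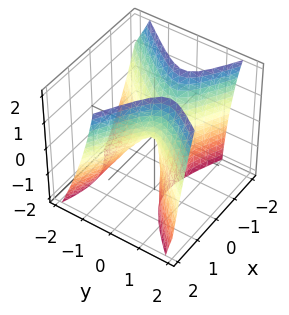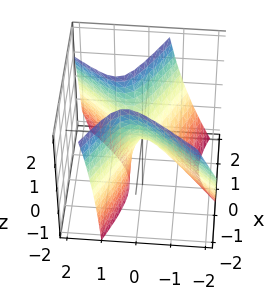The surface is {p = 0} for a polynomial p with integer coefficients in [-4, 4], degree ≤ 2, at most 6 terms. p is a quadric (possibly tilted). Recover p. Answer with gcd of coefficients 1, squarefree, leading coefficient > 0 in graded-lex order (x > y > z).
2*x^2 + 2*x*y - 3*y^2 + 2*y*z - z

First, the degree is 2 — no degree-1 surface has this shape.
Then, from the visible intercepts: it crosses the x-axis at the gridline x = 0; it crosses the y-axis at the gridline y = 0.
Finally, fitting integer coefficients to these (and the overall shape) gives p.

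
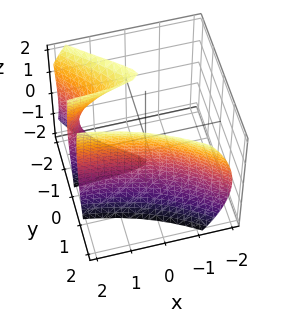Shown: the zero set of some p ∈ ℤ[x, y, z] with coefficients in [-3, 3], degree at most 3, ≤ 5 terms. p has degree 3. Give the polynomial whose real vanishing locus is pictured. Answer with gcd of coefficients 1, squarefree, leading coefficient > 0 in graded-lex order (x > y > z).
(a) The picture has 2 separate pieces.
(b) Degree: no degree-2 surface has this shape, so deg p = 3.
(c) Observable constraints: it misses every integer gridline on the z-axis; it misses every integer gridline on the x-axis.
(d) Matching integer coefficients to the picture gives p.

3*x*y^2 + 3*y^3 - y*z^2 - 2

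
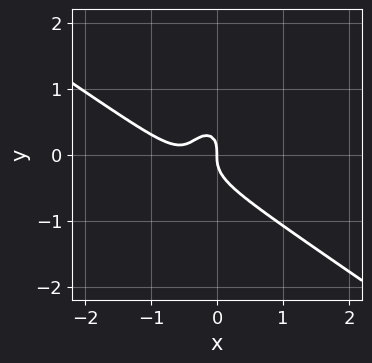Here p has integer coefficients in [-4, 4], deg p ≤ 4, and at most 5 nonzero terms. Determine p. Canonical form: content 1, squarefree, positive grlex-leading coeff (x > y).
3*x^3 + 3*x^2*y + 3*y^3 + 3*x^2 + x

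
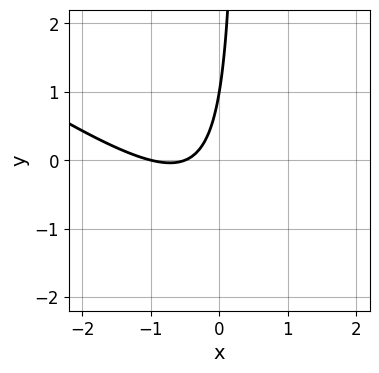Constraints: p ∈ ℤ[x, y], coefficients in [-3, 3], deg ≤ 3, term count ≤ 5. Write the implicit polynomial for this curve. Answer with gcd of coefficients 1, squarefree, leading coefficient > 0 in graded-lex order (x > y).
(a) The degree is 2 — no degree-1 curve has this shape.
(b) Against the integer gridlines: it meets the x-axis at x = -1 (among the integer gridlines); it meets the y-axis at y = 1 (among the integer gridlines).
(c) Matching integer coefficients to the picture gives p.

2*x^2 + 3*x*y + 3*x - y + 1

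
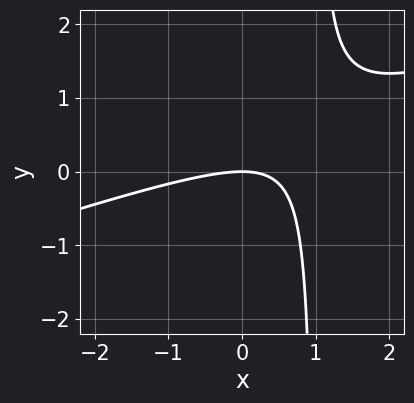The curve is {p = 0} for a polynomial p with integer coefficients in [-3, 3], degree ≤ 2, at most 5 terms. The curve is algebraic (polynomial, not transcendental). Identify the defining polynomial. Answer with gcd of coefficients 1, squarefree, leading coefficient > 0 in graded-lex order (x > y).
x^2 - 3*x*y + 3*y

The degree is 2 — a generic line meets the curve in up to 2 points.
Reading off the gridlines: one x-axis crossing is at x = 0; it crosses the y-axis at the gridline y = 0.
The integer polynomial consistent with all of this is the stated p.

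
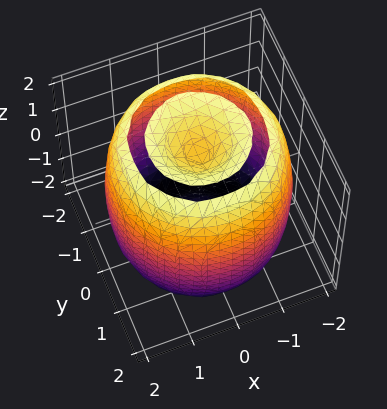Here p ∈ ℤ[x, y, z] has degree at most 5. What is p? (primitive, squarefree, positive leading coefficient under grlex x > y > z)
x^4 + 2*x^2*y^2 + y^4 - 3*x^2 - 3*y^2 + z^2 - 2

There are 2 components. They look like related sheets of one shape, so recover p as a whole.
The degree is 4 — the shape is more complex than any degree-3 surface.
By symmetry, the surface is invariant under rotation about z: p = q(x² + y², z).
From the axis intercepts and sections: a circular section at z = 0 has radius between 1 and 2.
Matching integer coefficients to the picture gives p.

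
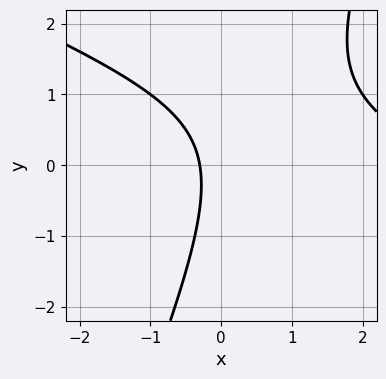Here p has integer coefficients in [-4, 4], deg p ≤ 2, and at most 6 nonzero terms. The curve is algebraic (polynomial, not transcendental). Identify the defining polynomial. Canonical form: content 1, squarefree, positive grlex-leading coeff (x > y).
x^2 + 2*x*y - y^2 - 3*x - 1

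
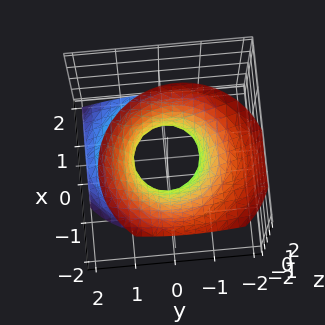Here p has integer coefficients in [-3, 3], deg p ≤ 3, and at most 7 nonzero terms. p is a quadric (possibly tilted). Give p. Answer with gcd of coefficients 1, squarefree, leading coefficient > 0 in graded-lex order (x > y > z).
1. deg p = 2.
2. From the axis intercepts and sections: the surface avoids every integer z-axis point in the box.
3. The integer polynomial consistent with all of this is the stated p.

3*x^2 + 2*x*z + 3*y^2 + y*z - 2*z^2 - 2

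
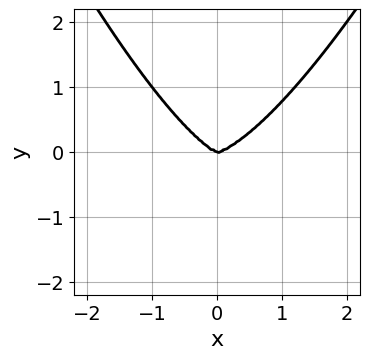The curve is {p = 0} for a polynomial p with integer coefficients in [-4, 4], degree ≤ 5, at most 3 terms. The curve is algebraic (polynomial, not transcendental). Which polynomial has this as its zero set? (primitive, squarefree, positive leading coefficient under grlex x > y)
2*x^4 - x*y^2 - 3*y^3

(a) Degree: no degree-3 curve has this shape, so deg p = 4.
(b) Observable constraints: one y-axis crossing is at y = 0; it meets the x-axis at x = 0 (among the integer gridlines).
(c) Matching integer coefficients to the picture gives p.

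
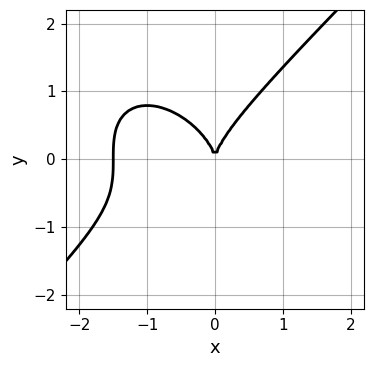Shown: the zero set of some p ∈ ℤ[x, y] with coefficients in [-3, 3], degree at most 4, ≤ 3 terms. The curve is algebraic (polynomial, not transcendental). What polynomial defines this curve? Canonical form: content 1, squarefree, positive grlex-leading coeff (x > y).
First, the degree is 3 — the shape is more complex than any degree-2 curve.
Then, checking where it meets the axes: it crosses the x-axis at the gridline x = 0; it meets the y-axis at y = 0 (among the integer gridlines).
Finally, solving for integer coefficients yields p as stated.

2*x^3 - 2*y^3 + 3*x^2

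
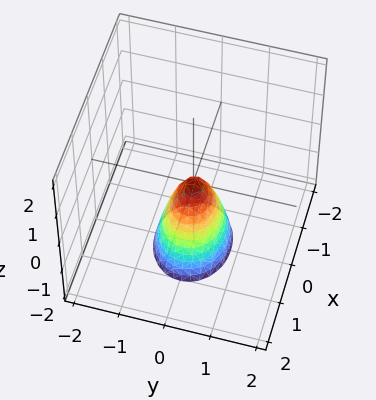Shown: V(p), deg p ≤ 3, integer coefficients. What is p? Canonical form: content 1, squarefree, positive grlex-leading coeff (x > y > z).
First, deg p = 2.
Then, symmetries: mirror symmetry y ↦ −y ⇒ only even powers of y; the x ↦ −x reflection is a symmetry, so x appears only in even powers.
Then, against the integer gridlines: it meets the z-axis at z = 0 (among the integer gridlines); one x-axis crossing is at x = 0.
Finally, the integer polynomial consistent with all of this is the stated p.

2*x^2 + 3*y^2 + z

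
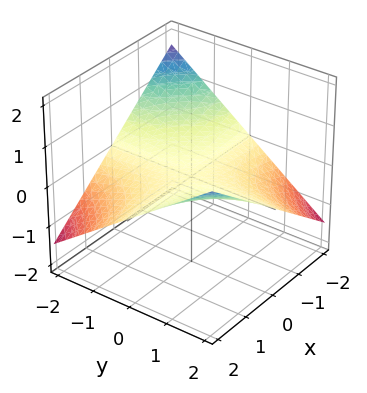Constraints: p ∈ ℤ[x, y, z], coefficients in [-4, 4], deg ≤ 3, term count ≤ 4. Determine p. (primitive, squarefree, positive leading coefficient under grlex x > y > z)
x*y - 3*z

First, the degree is 2 — a saddle surface; a quadric.
Then, from the axis intercepts and sections: one z-axis crossing is at z = 0; every point of the y-axis in the box is on the surface; every point of the x-axis in the box is on the surface.
Finally, matching integer coefficients to the picture gives p.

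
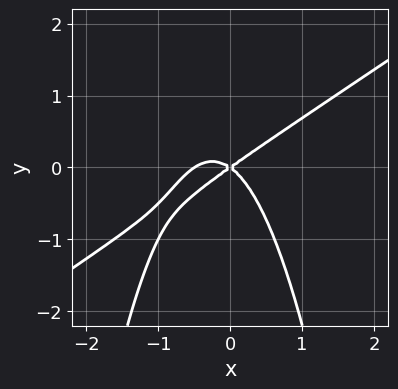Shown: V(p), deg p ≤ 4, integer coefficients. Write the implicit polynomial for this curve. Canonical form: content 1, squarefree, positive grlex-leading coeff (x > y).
2*x^3 - 3*x^2*y + x^2 - 2*y^2

(a) deg p = 3. The shape is more complex than any degree-2 curve.
(b) Observable constraints: one y-axis crossing is at y = 0; one x-axis crossing is at x = 0.
(c) Assembling these constraints gives the stated polynomial.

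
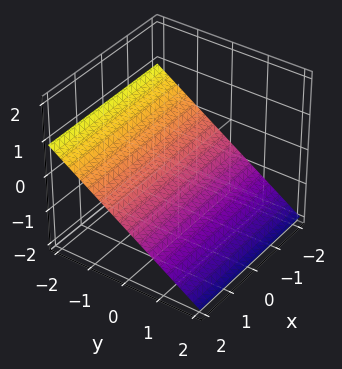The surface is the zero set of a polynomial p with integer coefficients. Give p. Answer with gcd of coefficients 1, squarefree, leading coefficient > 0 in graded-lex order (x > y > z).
1. The degree is 1 — the surface is flat (a plane).
2. Checking where it meets the axes: the surface avoids every integer x-axis point in the box; it crosses the y-axis at the gridline y = -1.
3. Fitting integer coefficients to these (and the overall shape) gives p.

2*y + 3*z + 2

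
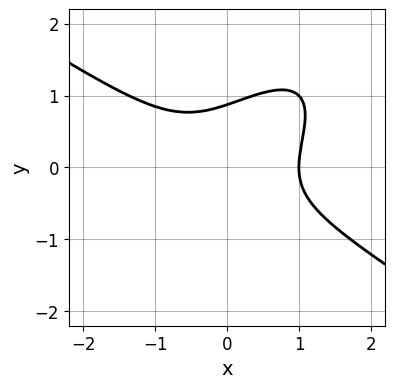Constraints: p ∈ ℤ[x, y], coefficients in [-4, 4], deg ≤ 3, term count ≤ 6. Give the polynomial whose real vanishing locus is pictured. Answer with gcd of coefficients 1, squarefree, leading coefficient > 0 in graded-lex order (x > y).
2*x^3 - 3*x*y^2 + 3*y^3 - 2

(a) The degree is 3 — the shape is more complex than any degree-2 curve.
(b) From the axis intercepts and sections: it crosses the x-axis at the gridline x = 1.
(c) Matching integer coefficients to the picture gives p.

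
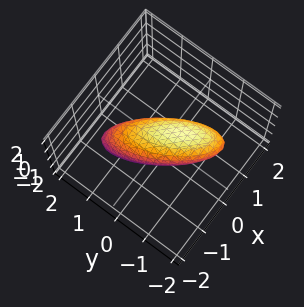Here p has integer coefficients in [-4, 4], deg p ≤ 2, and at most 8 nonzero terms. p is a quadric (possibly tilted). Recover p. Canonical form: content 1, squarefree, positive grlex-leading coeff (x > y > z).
2*x^2 + 2*x*y - x*z + y^2 + 2*z^2 - 1

1. deg p = 2.
2. From the visible intercepts: among the integer gridlines, it crosses the y-axis at y ∈ {-1, 1}.
3. Together with the visible shape, these determine p as stated.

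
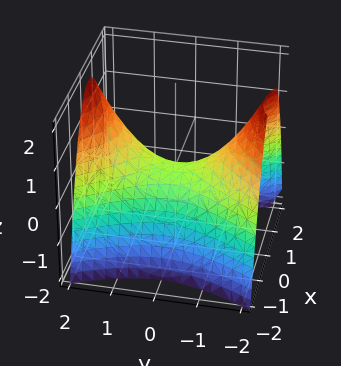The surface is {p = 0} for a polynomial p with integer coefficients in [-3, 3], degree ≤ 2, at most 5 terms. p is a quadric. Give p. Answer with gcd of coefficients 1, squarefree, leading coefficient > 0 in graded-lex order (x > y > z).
deg p = 2. A saddle surface; a quadric.
Symmetries: it's symmetric under x → −x, forcing even powers of x; mirror symmetry y ↦ −y ⇒ only even powers of y.
Against the integer gridlines: it crosses the y-axis at the gridline y = 0; it crosses the z-axis at the gridline z = 0; it meets the x-axis at x = 0 (among the integer gridlines).
Solving for integer coefficients yields p as stated.

2*x^2 - y^2 + 2*z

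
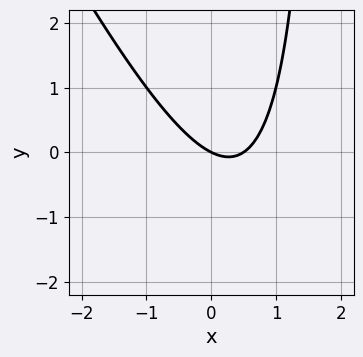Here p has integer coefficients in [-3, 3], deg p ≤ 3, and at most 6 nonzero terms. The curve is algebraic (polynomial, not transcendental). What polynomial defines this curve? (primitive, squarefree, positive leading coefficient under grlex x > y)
2*x^2 + x*y - x - 2*y

(a) Degree: a generic line meets the curve in up to 2 points, so deg p = 2.
(b) Checking where it meets the axes: it crosses the x-axis at the gridline x = 0; it crosses the y-axis at the gridline y = 0.
(c) Assembling these constraints gives the stated polynomial.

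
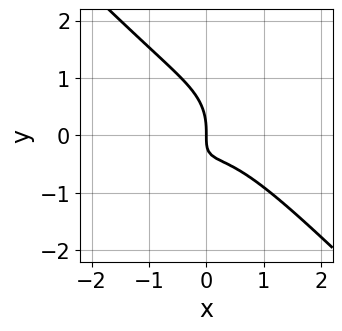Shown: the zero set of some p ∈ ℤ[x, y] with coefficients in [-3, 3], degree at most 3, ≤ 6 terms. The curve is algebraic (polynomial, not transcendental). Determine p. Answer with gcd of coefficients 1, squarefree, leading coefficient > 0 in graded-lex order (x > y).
3*x^3 - x*y^2 + 2*y^3 + 3*x*y + 2*x

First, deg p = 3.
Next, from the axis intercepts and sections: it meets the y-axis at y = 0 (among the integer gridlines); it crosses the x-axis at the gridline x = 0.
Finally, together with the visible shape, these determine p as stated.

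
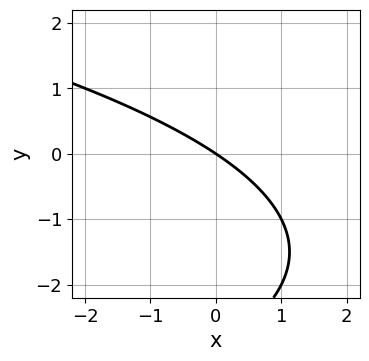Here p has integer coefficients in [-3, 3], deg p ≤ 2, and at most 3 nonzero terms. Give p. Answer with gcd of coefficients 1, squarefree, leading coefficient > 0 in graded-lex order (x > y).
y^2 + 2*x + 3*y

Degree: no degree-1 curve has this shape, so deg p = 2.
From the axis intercepts and sections: it meets the y-axis at y = 0 (among the integer gridlines); it meets the x-axis at x = 0 (among the integer gridlines).
Solving for integer coefficients yields p as stated.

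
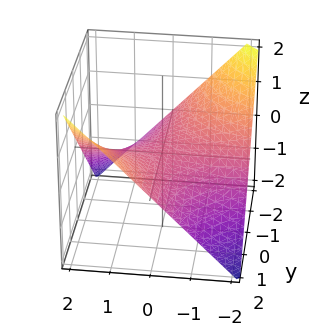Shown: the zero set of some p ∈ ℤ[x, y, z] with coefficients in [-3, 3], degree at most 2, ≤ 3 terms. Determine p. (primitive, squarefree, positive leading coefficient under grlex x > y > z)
Degree: a hyperbolic paraboloid; a quadric, so deg p = 2.
Against the integer gridlines: every point of the y-axis in the box is on the surface; it crosses the z-axis at the gridline z = 0; every point of the x-axis in the box is on the surface.
These observations pin down the coefficients.

x*y - 2*z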